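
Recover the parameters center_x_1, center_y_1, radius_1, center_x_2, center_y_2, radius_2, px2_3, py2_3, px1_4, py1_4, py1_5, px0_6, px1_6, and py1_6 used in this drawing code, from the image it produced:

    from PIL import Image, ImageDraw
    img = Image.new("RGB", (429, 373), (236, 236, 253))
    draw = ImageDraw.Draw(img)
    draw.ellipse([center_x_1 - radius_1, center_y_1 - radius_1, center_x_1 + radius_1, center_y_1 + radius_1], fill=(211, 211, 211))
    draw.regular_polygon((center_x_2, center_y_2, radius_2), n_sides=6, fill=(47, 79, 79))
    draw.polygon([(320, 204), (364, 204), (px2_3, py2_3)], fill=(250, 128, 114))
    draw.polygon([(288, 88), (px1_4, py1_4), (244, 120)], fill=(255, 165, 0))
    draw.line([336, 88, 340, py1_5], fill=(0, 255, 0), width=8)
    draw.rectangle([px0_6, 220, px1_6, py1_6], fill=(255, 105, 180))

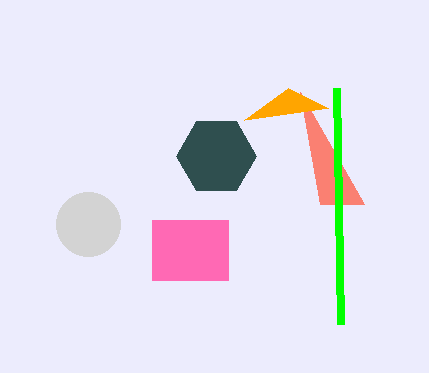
center_x_1 = 88, center_y_1 = 224, radius_1 = 32, center_x_2 = 216, center_y_2 = 156, radius_2 = 40, px2_3 = 300, py2_3 = 92, px1_4 = 328, py1_4 = 108, py1_5 = 324, px0_6 = 152, px1_6 = 228, py1_6 = 280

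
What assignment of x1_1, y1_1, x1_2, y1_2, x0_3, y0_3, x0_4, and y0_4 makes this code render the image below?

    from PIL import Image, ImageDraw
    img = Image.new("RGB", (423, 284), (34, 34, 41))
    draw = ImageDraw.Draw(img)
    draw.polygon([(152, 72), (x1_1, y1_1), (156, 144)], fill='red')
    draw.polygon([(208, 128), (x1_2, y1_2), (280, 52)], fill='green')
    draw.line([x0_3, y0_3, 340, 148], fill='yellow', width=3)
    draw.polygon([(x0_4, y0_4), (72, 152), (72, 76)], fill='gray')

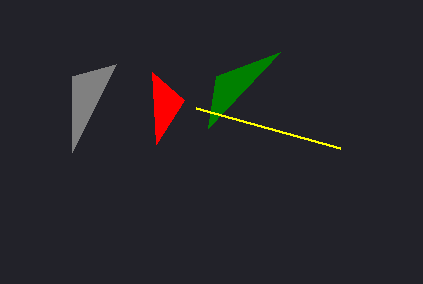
x1_1 = 184; y1_1 = 100; x1_2 = 216; y1_2 = 76; x0_3 = 196; y0_3 = 108; x0_4 = 116; y0_4 = 64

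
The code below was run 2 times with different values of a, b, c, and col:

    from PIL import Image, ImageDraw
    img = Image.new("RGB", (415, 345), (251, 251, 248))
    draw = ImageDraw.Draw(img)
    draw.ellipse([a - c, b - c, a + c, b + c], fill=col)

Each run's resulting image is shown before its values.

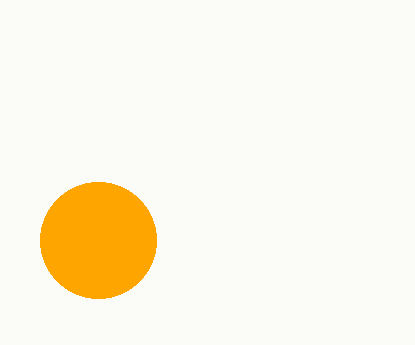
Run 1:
a = 98
b = 240
c = 58
col = 'orange'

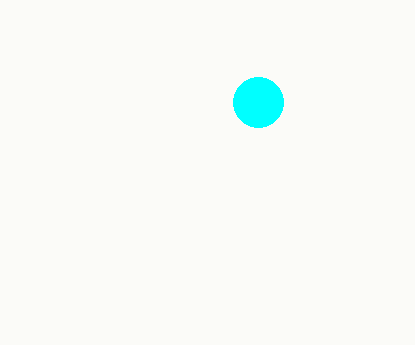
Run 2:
a = 258; b = 102; c = 25; col = 'cyan'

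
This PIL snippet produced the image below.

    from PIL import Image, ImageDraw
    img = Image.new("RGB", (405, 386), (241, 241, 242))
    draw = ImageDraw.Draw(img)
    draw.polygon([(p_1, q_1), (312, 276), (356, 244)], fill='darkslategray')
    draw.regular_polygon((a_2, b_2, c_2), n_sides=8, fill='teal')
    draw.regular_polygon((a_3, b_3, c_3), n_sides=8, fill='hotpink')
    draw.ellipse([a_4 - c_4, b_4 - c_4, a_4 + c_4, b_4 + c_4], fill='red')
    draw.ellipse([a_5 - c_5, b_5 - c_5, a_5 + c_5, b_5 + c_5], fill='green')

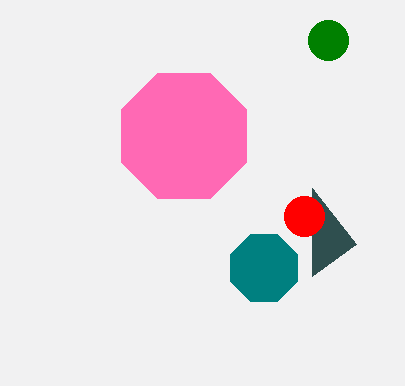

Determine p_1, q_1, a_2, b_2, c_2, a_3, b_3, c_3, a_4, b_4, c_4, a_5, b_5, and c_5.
p_1 = 312
q_1 = 188
a_2 = 264
b_2 = 268
c_2 = 36
a_3 = 184
b_3 = 136
c_3 = 68
a_4 = 304
b_4 = 216
c_4 = 20
a_5 = 328
b_5 = 40
c_5 = 20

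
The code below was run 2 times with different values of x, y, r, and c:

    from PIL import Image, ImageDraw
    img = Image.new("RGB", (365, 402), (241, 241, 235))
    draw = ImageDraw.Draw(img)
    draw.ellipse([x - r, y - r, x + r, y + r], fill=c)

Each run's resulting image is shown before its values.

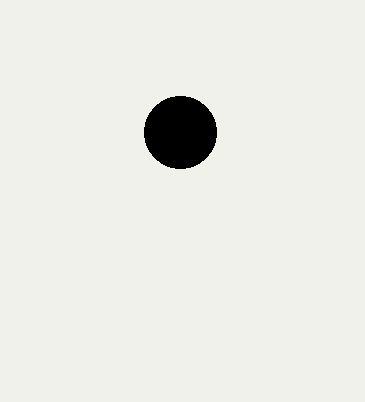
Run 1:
x = 180
y = 132
r = 36
c = 'black'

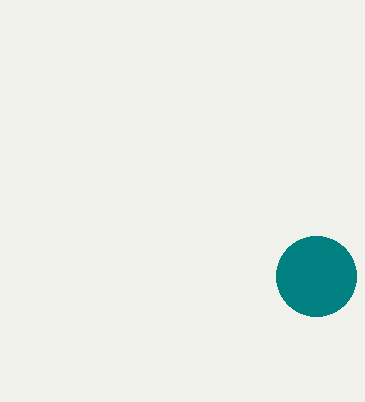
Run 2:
x = 316, y = 276, r = 40, c = 'teal'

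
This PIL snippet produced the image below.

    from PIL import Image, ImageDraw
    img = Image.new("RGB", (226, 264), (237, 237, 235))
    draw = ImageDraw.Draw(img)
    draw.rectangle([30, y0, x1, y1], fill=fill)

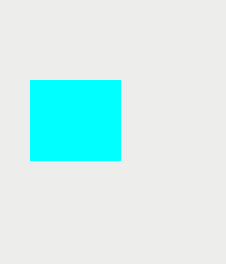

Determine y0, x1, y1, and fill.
y0 = 80; x1 = 120; y1 = 160; fill = 'cyan'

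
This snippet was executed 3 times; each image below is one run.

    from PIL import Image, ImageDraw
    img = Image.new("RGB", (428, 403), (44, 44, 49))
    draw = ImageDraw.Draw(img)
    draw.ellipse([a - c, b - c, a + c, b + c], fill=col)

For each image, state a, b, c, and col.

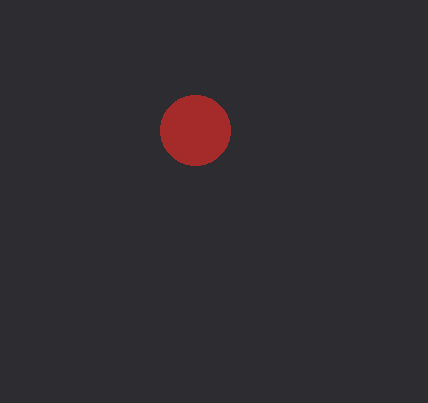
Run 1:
a = 195, b = 130, c = 35, col = 'brown'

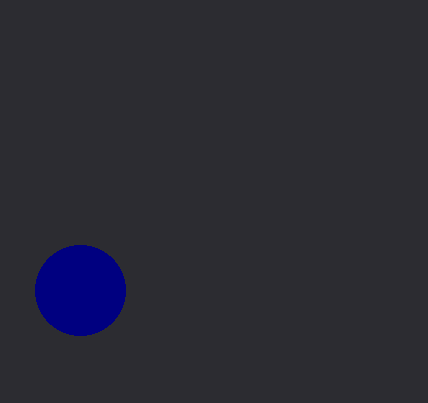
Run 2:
a = 80
b = 290
c = 45
col = 'navy'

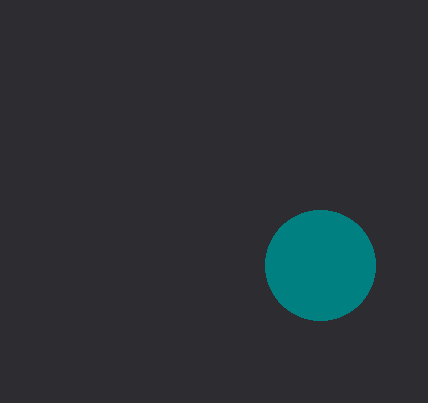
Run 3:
a = 320, b = 265, c = 55, col = 'teal'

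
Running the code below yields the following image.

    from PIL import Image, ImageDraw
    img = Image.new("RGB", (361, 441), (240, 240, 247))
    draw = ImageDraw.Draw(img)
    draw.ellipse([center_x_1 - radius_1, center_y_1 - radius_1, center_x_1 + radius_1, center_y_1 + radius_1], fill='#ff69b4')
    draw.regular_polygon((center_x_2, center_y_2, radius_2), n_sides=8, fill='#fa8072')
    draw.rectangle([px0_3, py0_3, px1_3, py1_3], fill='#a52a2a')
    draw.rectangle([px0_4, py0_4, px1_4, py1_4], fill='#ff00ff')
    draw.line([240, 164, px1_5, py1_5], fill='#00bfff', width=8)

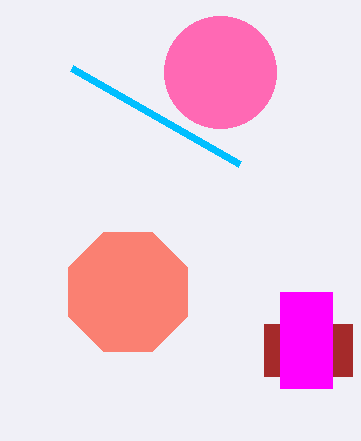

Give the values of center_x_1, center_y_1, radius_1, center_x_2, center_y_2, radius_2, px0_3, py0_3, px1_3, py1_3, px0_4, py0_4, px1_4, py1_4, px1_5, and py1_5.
center_x_1 = 220, center_y_1 = 72, radius_1 = 56, center_x_2 = 128, center_y_2 = 292, radius_2 = 64, px0_3 = 264, py0_3 = 324, px1_3 = 352, py1_3 = 376, px0_4 = 280, py0_4 = 292, px1_4 = 332, py1_4 = 388, px1_5 = 72, py1_5 = 68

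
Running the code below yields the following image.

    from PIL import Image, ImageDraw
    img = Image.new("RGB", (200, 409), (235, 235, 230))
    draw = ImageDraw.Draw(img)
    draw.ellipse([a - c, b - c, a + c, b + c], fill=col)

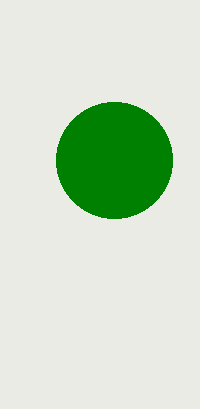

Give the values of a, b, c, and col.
a = 114
b = 160
c = 58
col = 'green'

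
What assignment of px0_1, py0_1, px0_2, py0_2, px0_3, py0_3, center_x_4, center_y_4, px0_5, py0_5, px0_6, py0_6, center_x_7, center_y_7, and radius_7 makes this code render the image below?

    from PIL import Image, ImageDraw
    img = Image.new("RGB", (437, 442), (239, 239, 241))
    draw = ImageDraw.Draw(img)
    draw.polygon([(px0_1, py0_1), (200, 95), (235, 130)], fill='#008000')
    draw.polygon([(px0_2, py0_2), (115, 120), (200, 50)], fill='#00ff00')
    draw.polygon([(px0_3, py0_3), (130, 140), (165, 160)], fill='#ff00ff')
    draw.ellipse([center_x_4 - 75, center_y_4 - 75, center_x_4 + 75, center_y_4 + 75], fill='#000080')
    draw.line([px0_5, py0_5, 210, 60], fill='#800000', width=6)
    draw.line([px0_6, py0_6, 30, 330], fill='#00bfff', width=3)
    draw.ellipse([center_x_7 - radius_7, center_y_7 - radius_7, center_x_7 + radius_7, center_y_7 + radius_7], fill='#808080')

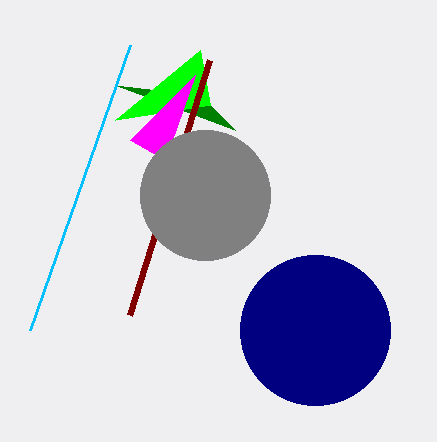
px0_1 = 115; py0_1 = 85; px0_2 = 210; py0_2 = 105; px0_3 = 195; py0_3 = 75; center_x_4 = 315; center_y_4 = 330; px0_5 = 130; py0_5 = 315; px0_6 = 130; py0_6 = 45; center_x_7 = 205; center_y_7 = 195; radius_7 = 65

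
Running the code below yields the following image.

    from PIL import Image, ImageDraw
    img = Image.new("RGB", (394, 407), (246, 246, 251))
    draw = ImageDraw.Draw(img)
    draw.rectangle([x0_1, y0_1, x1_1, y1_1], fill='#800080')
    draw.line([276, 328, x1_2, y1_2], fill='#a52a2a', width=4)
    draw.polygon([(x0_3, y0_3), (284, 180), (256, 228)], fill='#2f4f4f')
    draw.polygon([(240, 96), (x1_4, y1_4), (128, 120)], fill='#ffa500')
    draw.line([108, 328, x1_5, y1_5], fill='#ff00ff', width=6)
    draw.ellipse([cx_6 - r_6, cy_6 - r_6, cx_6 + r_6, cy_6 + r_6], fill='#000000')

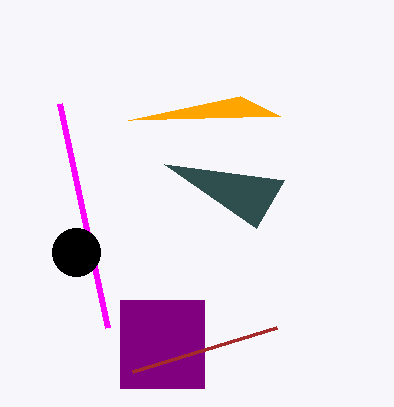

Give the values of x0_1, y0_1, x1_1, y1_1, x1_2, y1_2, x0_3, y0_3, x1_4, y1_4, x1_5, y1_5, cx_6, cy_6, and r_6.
x0_1 = 120, y0_1 = 300, x1_1 = 204, y1_1 = 388, x1_2 = 132, y1_2 = 372, x0_3 = 164, y0_3 = 164, x1_4 = 280, y1_4 = 116, x1_5 = 60, y1_5 = 104, cx_6 = 76, cy_6 = 252, r_6 = 24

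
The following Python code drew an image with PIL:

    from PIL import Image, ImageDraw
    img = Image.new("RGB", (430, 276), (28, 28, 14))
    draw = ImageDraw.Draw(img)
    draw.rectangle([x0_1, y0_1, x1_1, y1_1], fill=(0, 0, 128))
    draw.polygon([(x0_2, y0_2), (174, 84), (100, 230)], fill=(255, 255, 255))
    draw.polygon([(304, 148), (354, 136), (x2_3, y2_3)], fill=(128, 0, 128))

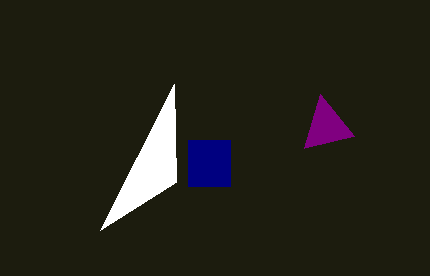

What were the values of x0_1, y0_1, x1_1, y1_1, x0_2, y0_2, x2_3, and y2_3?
x0_1 = 188
y0_1 = 140
x1_1 = 230
y1_1 = 186
x0_2 = 176
y0_2 = 182
x2_3 = 320
y2_3 = 94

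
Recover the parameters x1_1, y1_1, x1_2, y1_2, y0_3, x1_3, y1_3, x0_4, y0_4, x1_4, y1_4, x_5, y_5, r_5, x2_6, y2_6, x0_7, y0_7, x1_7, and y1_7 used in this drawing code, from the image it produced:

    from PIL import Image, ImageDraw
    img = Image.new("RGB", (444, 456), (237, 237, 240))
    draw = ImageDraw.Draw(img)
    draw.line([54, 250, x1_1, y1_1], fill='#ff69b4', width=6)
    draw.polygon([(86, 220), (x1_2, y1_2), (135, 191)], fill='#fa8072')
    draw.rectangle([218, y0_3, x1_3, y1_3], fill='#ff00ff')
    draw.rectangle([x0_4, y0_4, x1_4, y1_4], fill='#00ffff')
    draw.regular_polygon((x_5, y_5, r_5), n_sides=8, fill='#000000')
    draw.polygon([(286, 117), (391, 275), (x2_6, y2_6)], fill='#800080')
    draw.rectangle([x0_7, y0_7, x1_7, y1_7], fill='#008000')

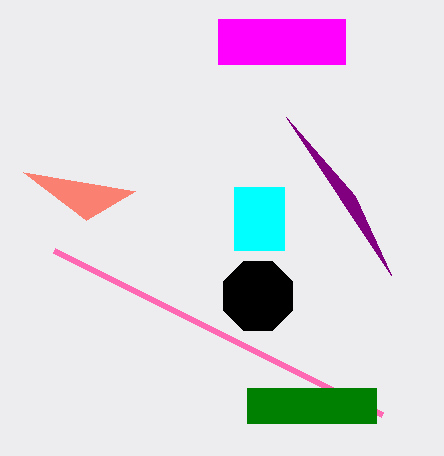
x1_1 = 382; y1_1 = 414; x1_2 = 23; y1_2 = 172; y0_3 = 19; x1_3 = 345; y1_3 = 64; x0_4 = 234; y0_4 = 187; x1_4 = 284; y1_4 = 250; x_5 = 258; y_5 = 296; r_5 = 37; x2_6 = 355; y2_6 = 196; x0_7 = 247; y0_7 = 388; x1_7 = 376; y1_7 = 423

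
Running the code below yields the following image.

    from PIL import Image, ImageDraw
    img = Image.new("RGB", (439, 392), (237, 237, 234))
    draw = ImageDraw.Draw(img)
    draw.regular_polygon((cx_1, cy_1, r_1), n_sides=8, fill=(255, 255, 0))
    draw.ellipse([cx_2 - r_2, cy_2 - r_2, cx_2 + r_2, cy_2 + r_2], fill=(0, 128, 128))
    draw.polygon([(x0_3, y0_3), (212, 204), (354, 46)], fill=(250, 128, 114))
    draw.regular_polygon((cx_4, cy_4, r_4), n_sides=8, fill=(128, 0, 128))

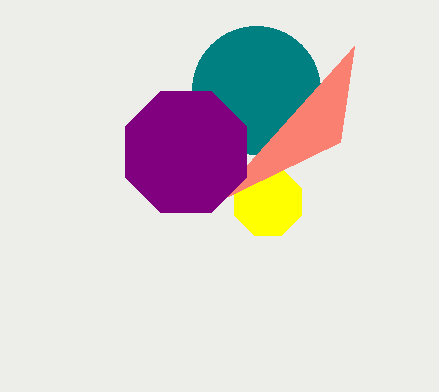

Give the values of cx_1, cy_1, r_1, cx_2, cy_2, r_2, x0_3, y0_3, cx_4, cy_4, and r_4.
cx_1 = 268, cy_1 = 202, r_1 = 36, cx_2 = 256, cy_2 = 90, r_2 = 64, x0_3 = 340, y0_3 = 142, cx_4 = 186, cy_4 = 152, r_4 = 66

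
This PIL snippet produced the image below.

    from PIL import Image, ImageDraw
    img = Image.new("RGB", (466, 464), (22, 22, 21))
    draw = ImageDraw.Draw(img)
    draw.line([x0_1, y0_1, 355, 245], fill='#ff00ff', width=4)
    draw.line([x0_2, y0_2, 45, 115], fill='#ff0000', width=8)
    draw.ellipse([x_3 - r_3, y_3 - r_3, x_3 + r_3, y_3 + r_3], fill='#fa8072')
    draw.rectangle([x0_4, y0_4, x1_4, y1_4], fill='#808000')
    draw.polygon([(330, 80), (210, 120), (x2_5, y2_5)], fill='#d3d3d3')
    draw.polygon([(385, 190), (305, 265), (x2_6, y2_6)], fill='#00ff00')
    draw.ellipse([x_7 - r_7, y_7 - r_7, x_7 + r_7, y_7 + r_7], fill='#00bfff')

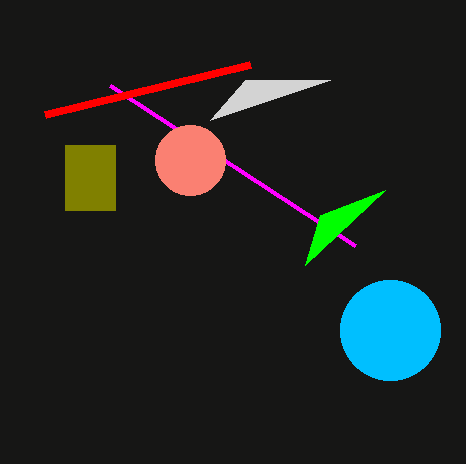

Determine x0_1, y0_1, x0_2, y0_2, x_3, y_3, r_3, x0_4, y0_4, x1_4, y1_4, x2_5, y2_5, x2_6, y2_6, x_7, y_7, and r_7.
x0_1 = 110
y0_1 = 85
x0_2 = 250
y0_2 = 65
x_3 = 190
y_3 = 160
r_3 = 35
x0_4 = 65
y0_4 = 145
x1_4 = 115
y1_4 = 210
x2_5 = 245
y2_5 = 80
x2_6 = 320
y2_6 = 215
x_7 = 390
y_7 = 330
r_7 = 50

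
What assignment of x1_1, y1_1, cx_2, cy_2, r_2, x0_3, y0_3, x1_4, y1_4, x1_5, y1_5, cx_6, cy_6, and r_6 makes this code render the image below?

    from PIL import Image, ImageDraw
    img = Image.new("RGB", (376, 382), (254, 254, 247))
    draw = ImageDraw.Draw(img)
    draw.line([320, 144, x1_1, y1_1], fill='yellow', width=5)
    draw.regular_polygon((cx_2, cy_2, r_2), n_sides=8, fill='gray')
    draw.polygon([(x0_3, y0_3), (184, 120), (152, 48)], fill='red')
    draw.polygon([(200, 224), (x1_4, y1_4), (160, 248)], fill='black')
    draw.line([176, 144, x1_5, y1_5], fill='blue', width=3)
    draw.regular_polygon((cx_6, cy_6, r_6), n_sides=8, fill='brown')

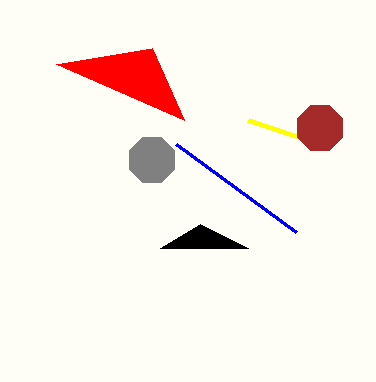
x1_1 = 248, y1_1 = 120, cx_2 = 152, cy_2 = 160, r_2 = 24, x0_3 = 56, y0_3 = 64, x1_4 = 248, y1_4 = 248, x1_5 = 296, y1_5 = 232, cx_6 = 320, cy_6 = 128, r_6 = 24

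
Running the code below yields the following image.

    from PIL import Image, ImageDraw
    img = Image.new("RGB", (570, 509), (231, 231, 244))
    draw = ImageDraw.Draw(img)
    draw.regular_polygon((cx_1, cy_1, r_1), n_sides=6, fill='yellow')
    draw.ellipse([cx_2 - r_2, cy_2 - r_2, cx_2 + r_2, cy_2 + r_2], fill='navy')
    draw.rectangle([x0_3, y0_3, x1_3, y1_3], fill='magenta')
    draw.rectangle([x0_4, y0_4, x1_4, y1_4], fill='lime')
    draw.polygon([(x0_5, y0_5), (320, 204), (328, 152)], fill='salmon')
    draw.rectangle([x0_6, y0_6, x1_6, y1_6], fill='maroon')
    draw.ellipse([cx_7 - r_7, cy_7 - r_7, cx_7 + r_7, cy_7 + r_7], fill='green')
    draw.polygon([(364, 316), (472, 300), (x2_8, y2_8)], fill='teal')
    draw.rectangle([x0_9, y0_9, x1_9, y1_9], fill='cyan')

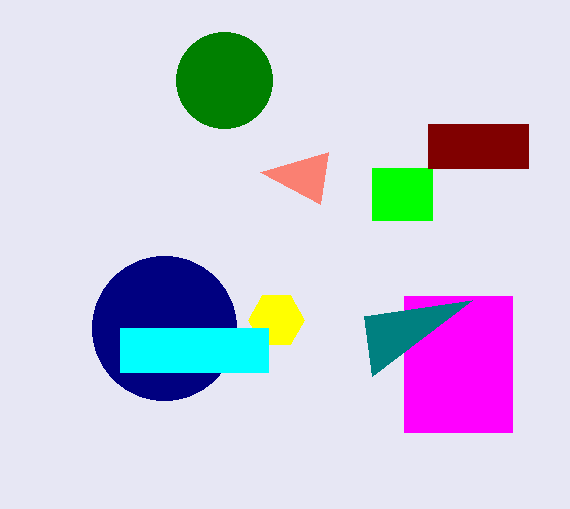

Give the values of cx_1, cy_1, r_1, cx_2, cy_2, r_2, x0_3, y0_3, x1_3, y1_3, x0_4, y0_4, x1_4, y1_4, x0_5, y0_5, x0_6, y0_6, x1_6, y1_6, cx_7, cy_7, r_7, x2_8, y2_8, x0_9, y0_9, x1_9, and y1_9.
cx_1 = 276, cy_1 = 320, r_1 = 28, cx_2 = 164, cy_2 = 328, r_2 = 72, x0_3 = 404, y0_3 = 296, x1_3 = 512, y1_3 = 432, x0_4 = 372, y0_4 = 168, x1_4 = 432, y1_4 = 220, x0_5 = 260, y0_5 = 172, x0_6 = 428, y0_6 = 124, x1_6 = 528, y1_6 = 168, cx_7 = 224, cy_7 = 80, r_7 = 48, x2_8 = 372, y2_8 = 376, x0_9 = 120, y0_9 = 328, x1_9 = 268, y1_9 = 372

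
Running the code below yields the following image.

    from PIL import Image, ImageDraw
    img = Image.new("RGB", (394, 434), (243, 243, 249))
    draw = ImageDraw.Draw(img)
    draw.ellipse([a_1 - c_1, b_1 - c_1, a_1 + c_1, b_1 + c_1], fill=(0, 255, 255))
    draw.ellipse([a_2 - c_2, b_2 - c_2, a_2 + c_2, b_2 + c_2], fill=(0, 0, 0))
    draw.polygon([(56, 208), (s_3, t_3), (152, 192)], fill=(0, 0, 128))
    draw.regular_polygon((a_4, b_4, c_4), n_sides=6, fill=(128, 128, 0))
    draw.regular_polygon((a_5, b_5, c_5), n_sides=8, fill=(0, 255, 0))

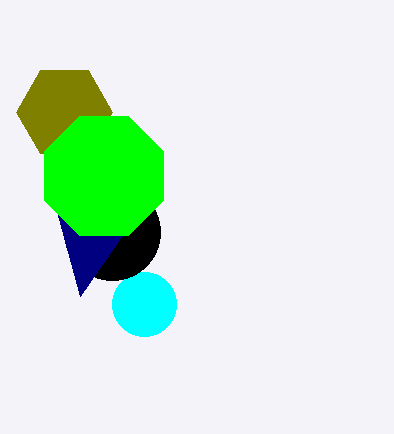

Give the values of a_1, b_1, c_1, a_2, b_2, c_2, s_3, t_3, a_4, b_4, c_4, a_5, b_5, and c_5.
a_1 = 144; b_1 = 304; c_1 = 32; a_2 = 112; b_2 = 232; c_2 = 48; s_3 = 80; t_3 = 296; a_4 = 64; b_4 = 112; c_4 = 48; a_5 = 104; b_5 = 176; c_5 = 64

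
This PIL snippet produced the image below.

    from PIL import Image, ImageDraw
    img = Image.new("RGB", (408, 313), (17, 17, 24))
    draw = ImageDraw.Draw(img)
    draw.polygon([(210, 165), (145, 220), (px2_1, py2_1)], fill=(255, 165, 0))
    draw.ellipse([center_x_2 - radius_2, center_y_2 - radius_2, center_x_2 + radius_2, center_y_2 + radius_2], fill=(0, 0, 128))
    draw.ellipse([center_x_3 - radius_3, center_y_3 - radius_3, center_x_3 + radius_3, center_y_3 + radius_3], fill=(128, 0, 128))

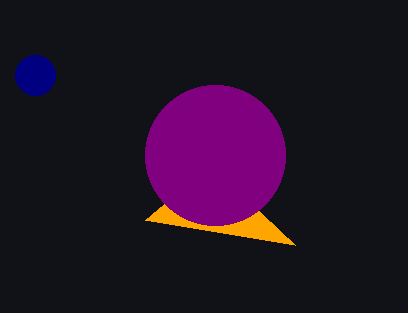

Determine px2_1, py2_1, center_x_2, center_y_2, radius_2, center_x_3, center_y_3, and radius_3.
px2_1 = 295; py2_1 = 245; center_x_2 = 35; center_y_2 = 75; radius_2 = 20; center_x_3 = 215; center_y_3 = 155; radius_3 = 70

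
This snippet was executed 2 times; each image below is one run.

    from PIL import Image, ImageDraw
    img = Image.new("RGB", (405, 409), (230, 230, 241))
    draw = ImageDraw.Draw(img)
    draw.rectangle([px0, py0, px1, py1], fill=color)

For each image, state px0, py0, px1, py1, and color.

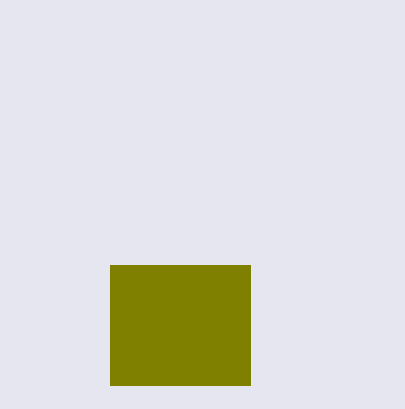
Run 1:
px0 = 110, py0 = 265, px1 = 250, py1 = 385, color = 'olive'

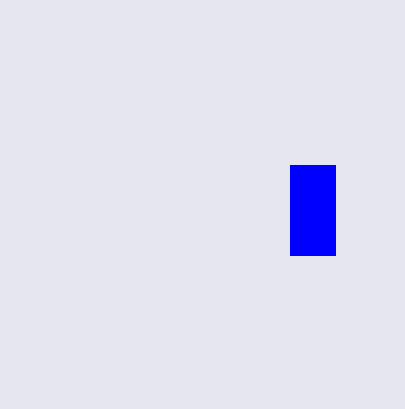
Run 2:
px0 = 290, py0 = 165, px1 = 335, py1 = 255, color = 'blue'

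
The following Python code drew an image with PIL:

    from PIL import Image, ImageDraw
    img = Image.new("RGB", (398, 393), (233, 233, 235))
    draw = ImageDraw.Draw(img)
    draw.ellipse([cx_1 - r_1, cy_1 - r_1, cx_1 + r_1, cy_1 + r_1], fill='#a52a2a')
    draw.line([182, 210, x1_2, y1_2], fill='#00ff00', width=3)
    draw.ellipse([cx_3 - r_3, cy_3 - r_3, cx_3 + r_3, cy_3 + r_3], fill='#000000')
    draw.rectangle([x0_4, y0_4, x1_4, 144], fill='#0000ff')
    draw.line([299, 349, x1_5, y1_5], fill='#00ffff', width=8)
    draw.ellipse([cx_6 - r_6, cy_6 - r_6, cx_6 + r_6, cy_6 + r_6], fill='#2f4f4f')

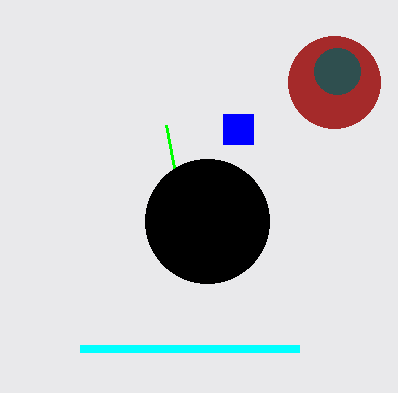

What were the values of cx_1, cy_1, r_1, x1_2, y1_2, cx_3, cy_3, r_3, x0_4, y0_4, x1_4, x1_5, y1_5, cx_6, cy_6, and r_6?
cx_1 = 334
cy_1 = 82
r_1 = 46
x1_2 = 166
y1_2 = 125
cx_3 = 207
cy_3 = 221
r_3 = 62
x0_4 = 223
y0_4 = 114
x1_4 = 253
x1_5 = 80
y1_5 = 349
cx_6 = 337
cy_6 = 71
r_6 = 23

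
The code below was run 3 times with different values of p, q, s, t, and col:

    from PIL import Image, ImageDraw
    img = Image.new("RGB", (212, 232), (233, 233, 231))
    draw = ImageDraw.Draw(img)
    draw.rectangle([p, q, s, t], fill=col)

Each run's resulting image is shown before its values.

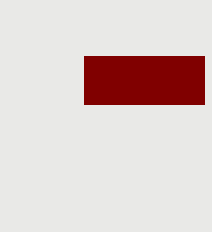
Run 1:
p = 84; q = 56; s = 204; t = 104; col = 'maroon'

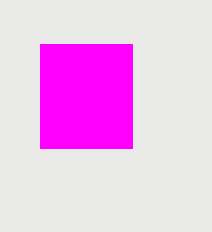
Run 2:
p = 40, q = 44, s = 132, t = 148, col = 'magenta'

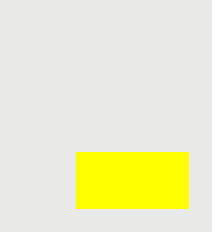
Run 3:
p = 76
q = 152
s = 188
t = 208
col = 'yellow'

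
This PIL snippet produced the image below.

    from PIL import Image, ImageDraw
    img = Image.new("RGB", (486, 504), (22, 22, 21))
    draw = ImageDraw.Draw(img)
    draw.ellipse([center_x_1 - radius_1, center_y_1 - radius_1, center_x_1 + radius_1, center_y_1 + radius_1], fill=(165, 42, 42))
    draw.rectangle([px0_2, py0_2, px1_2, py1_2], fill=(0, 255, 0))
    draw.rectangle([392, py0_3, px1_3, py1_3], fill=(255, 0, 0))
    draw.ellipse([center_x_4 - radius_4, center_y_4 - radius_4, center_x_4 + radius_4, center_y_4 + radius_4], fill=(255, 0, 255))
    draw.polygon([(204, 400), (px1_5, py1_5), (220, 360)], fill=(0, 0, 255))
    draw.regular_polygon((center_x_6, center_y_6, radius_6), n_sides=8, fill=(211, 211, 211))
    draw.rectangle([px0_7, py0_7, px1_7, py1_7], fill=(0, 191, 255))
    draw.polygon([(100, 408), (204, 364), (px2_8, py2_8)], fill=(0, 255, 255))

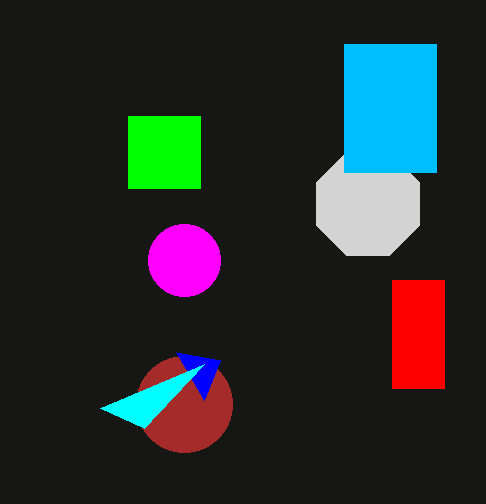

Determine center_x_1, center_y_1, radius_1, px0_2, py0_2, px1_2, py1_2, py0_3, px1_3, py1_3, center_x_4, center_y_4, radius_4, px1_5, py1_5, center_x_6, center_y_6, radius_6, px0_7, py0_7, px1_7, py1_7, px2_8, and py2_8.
center_x_1 = 184, center_y_1 = 404, radius_1 = 48, px0_2 = 128, py0_2 = 116, px1_2 = 200, py1_2 = 188, py0_3 = 280, px1_3 = 444, py1_3 = 388, center_x_4 = 184, center_y_4 = 260, radius_4 = 36, px1_5 = 176, py1_5 = 352, center_x_6 = 368, center_y_6 = 204, radius_6 = 56, px0_7 = 344, py0_7 = 44, px1_7 = 436, py1_7 = 172, px2_8 = 144, py2_8 = 428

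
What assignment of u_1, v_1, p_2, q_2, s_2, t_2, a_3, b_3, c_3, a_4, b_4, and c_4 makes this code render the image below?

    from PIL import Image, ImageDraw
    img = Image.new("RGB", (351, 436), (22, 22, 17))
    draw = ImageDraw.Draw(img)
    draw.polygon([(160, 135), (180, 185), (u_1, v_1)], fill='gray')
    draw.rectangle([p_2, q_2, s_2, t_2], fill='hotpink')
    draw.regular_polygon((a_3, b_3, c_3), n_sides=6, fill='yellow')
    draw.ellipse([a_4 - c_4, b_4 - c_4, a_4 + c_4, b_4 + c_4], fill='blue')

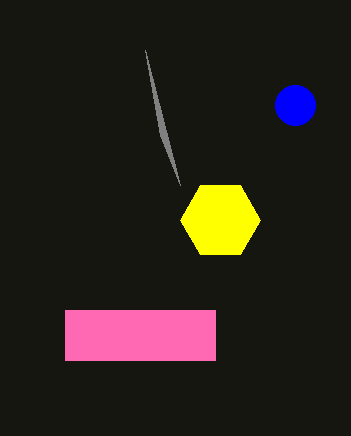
u_1 = 145, v_1 = 50, p_2 = 65, q_2 = 310, s_2 = 215, t_2 = 360, a_3 = 220, b_3 = 220, c_3 = 40, a_4 = 295, b_4 = 105, c_4 = 20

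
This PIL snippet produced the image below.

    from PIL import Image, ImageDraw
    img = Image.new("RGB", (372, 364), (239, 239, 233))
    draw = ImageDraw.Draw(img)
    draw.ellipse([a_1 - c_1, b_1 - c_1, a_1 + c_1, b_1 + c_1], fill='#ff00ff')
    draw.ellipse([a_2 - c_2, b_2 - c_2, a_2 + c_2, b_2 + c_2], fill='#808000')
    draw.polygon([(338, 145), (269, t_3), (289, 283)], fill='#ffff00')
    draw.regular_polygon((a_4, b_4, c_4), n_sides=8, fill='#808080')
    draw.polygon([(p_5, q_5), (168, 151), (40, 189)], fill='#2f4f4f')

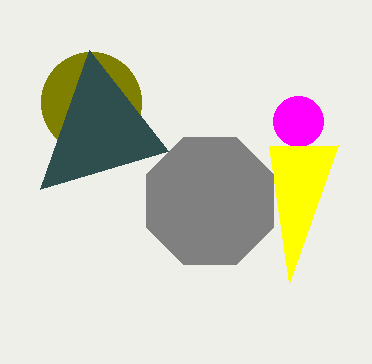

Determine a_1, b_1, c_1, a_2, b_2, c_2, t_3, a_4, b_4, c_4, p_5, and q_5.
a_1 = 298, b_1 = 121, c_1 = 25, a_2 = 91, b_2 = 102, c_2 = 50, t_3 = 146, a_4 = 210, b_4 = 201, c_4 = 69, p_5 = 89, q_5 = 50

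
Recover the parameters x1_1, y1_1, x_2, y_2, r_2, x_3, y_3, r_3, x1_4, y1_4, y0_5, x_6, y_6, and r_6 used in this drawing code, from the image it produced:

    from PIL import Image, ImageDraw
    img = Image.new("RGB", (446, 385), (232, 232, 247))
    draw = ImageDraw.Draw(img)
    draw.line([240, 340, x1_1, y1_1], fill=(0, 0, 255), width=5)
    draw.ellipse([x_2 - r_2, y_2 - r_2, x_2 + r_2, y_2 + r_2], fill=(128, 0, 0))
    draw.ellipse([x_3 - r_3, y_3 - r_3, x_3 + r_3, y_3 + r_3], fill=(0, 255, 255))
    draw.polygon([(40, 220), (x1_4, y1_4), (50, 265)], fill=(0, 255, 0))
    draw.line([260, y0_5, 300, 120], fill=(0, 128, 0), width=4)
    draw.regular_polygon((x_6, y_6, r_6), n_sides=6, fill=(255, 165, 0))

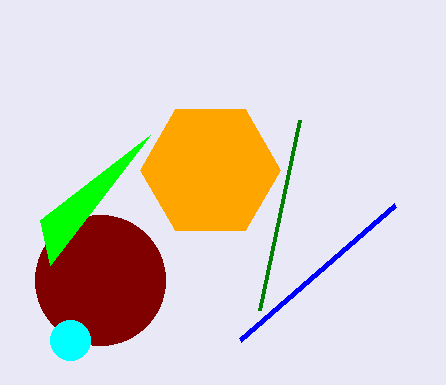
x1_1 = 395
y1_1 = 205
x_2 = 100
y_2 = 280
r_2 = 65
x_3 = 70
y_3 = 340
r_3 = 20
x1_4 = 150
y1_4 = 135
y0_5 = 310
x_6 = 210
y_6 = 170
r_6 = 70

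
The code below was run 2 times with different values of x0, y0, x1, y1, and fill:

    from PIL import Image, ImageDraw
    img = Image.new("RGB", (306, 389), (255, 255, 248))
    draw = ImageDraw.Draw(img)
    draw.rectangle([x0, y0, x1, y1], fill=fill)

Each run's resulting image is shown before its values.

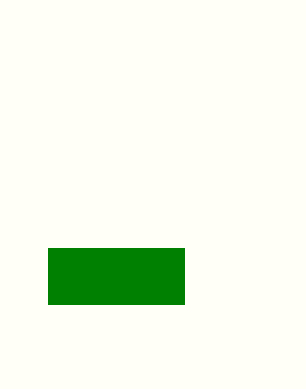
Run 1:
x0 = 48
y0 = 248
x1 = 184
y1 = 304
fill = 'green'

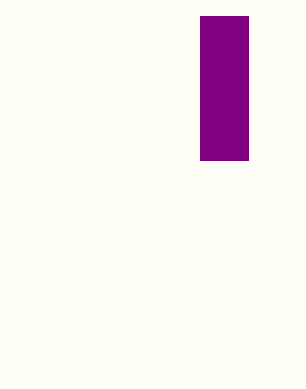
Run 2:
x0 = 200; y0 = 16; x1 = 248; y1 = 160; fill = 'purple'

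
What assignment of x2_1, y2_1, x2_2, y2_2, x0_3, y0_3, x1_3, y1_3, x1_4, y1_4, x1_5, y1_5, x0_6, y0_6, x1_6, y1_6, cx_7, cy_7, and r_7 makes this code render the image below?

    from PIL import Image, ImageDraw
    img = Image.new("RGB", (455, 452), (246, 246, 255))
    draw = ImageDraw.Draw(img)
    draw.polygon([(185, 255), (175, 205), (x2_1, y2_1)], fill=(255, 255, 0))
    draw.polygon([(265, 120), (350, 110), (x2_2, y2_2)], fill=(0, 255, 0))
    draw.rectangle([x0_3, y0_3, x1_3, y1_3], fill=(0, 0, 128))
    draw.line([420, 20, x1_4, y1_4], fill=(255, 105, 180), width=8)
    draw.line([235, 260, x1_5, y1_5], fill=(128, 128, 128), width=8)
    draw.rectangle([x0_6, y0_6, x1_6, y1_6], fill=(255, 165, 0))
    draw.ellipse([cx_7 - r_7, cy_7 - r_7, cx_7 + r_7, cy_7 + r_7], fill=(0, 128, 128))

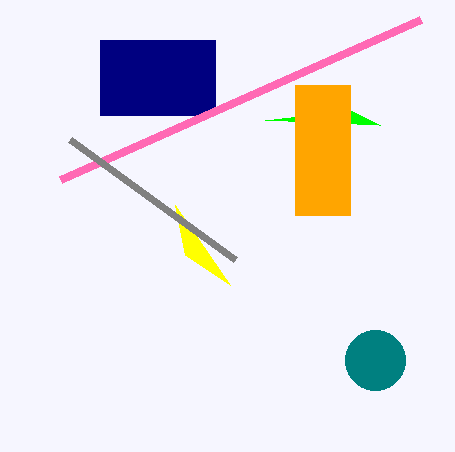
x2_1 = 230, y2_1 = 285, x2_2 = 380, y2_2 = 125, x0_3 = 100, y0_3 = 40, x1_3 = 215, y1_3 = 115, x1_4 = 60, y1_4 = 180, x1_5 = 70, y1_5 = 140, x0_6 = 295, y0_6 = 85, x1_6 = 350, y1_6 = 215, cx_7 = 375, cy_7 = 360, r_7 = 30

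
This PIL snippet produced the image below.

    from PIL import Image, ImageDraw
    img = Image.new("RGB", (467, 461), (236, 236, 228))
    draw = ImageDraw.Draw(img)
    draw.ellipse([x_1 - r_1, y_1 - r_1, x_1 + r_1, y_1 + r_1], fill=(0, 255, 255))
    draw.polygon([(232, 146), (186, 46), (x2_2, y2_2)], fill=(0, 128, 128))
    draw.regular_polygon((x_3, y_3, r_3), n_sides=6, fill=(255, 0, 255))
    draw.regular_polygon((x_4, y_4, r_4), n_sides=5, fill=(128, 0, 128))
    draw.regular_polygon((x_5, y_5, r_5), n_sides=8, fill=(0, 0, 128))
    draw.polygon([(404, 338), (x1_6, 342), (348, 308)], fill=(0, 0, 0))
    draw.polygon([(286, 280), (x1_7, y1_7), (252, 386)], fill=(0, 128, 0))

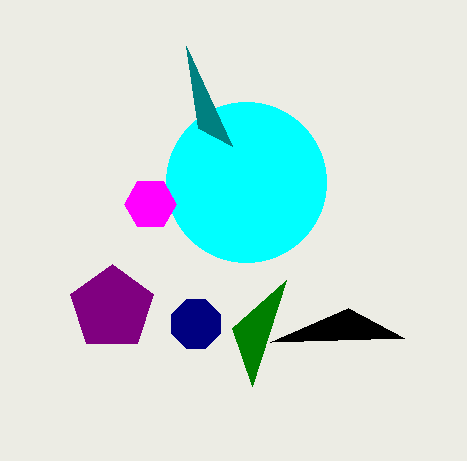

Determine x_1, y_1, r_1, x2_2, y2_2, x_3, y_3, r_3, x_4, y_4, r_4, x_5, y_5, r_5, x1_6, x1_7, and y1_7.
x_1 = 246; y_1 = 182; r_1 = 80; x2_2 = 198; y2_2 = 128; x_3 = 150; y_3 = 204; r_3 = 26; x_4 = 112; y_4 = 308; r_4 = 44; x_5 = 196; y_5 = 324; r_5 = 26; x1_6 = 270; x1_7 = 232; y1_7 = 328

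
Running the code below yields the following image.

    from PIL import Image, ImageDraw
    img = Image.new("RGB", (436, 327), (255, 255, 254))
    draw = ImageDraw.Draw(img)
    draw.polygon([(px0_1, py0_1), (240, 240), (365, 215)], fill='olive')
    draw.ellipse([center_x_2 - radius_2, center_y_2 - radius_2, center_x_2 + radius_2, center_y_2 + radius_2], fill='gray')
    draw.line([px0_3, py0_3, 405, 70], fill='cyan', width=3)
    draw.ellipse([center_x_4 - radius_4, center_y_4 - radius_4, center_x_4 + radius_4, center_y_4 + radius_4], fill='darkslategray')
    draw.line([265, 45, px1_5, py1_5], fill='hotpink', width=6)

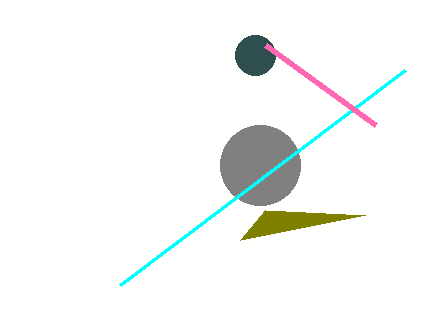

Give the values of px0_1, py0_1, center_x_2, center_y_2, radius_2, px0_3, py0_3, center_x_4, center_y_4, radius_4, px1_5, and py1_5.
px0_1 = 265; py0_1 = 210; center_x_2 = 260; center_y_2 = 165; radius_2 = 40; px0_3 = 120; py0_3 = 285; center_x_4 = 255; center_y_4 = 55; radius_4 = 20; px1_5 = 375; py1_5 = 125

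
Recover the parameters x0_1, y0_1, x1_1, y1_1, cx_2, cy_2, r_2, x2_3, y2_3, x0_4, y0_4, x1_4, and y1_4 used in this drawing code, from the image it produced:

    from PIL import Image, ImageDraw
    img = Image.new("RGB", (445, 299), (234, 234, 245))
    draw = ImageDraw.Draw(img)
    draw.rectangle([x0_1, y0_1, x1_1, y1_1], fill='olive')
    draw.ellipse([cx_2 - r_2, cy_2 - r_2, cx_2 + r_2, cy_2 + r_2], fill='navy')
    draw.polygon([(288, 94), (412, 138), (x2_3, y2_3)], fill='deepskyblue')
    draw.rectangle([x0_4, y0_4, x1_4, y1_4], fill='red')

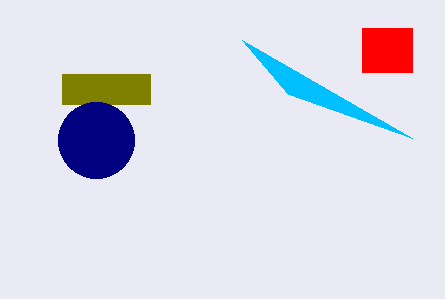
x0_1 = 62
y0_1 = 74
x1_1 = 150
y1_1 = 104
cx_2 = 96
cy_2 = 140
r_2 = 38
x2_3 = 242
y2_3 = 40
x0_4 = 362
y0_4 = 28
x1_4 = 412
y1_4 = 72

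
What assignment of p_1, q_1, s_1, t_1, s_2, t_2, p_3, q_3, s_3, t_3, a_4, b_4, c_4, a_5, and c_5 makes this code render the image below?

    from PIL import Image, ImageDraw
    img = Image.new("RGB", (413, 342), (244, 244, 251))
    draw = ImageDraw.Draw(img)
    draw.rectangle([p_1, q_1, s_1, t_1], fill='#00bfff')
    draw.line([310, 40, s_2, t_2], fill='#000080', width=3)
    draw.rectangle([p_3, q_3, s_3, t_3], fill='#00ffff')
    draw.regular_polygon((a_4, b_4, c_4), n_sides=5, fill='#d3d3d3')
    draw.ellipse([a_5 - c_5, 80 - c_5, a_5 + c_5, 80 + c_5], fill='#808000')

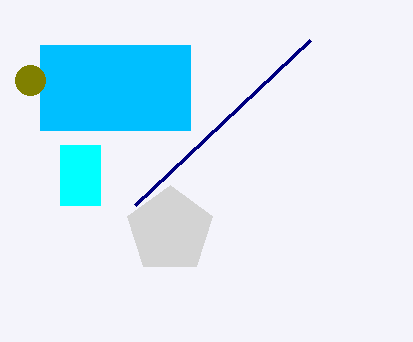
p_1 = 40; q_1 = 45; s_1 = 190; t_1 = 130; s_2 = 135; t_2 = 205; p_3 = 60; q_3 = 145; s_3 = 100; t_3 = 205; a_4 = 170; b_4 = 230; c_4 = 45; a_5 = 30; c_5 = 15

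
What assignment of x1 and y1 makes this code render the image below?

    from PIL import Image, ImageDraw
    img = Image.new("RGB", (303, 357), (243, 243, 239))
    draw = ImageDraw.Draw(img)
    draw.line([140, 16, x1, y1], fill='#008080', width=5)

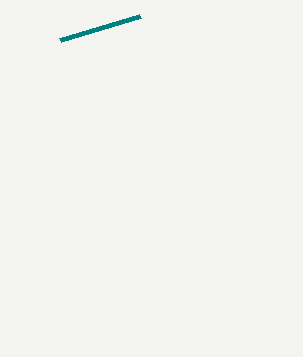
x1 = 60; y1 = 40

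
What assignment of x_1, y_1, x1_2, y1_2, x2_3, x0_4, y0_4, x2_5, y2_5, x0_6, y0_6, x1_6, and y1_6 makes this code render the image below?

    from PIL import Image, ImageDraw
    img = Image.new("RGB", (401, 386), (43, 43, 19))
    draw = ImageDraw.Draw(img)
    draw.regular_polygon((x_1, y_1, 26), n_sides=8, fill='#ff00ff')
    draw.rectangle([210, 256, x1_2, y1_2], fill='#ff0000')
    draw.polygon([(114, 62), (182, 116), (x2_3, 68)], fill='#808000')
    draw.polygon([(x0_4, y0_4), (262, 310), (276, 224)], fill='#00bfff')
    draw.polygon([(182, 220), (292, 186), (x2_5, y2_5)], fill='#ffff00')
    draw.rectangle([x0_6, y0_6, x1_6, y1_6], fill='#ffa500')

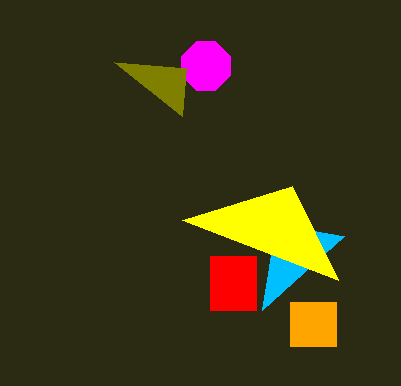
x_1 = 206, y_1 = 66, x1_2 = 256, y1_2 = 310, x2_3 = 186, x0_4 = 344, y0_4 = 236, x2_5 = 338, y2_5 = 280, x0_6 = 290, y0_6 = 302, x1_6 = 336, y1_6 = 346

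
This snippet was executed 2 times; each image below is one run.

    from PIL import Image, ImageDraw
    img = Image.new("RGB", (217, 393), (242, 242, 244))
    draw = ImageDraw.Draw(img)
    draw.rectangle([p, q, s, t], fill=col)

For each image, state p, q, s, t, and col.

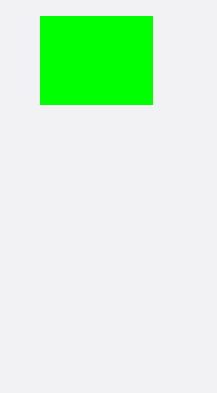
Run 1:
p = 40
q = 16
s = 152
t = 104
col = 'lime'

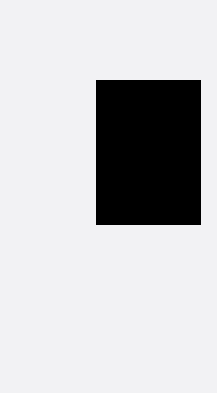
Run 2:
p = 96; q = 80; s = 200; t = 224; col = 'black'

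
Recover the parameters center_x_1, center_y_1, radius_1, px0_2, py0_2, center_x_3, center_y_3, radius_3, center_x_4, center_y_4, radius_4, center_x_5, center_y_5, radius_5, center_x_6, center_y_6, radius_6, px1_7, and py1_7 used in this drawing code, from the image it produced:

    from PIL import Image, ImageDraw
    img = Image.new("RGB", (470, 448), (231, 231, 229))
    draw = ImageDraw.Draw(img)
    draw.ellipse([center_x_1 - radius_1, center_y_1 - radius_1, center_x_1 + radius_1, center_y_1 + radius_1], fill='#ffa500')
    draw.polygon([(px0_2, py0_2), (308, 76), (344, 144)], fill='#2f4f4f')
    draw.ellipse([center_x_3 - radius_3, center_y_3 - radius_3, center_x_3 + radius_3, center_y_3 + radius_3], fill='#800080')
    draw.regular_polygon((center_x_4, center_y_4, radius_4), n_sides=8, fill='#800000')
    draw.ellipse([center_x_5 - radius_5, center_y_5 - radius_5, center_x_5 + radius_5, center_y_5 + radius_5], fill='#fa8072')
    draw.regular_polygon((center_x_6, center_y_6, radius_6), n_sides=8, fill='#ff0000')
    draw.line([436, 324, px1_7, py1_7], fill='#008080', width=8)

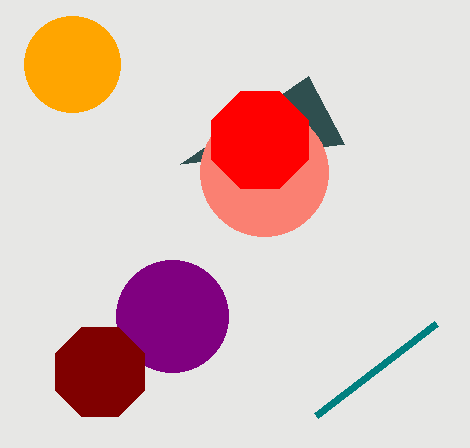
center_x_1 = 72; center_y_1 = 64; radius_1 = 48; px0_2 = 180; py0_2 = 164; center_x_3 = 172; center_y_3 = 316; radius_3 = 56; center_x_4 = 100; center_y_4 = 372; radius_4 = 48; center_x_5 = 264; center_y_5 = 172; radius_5 = 64; center_x_6 = 260; center_y_6 = 140; radius_6 = 52; px1_7 = 316; py1_7 = 416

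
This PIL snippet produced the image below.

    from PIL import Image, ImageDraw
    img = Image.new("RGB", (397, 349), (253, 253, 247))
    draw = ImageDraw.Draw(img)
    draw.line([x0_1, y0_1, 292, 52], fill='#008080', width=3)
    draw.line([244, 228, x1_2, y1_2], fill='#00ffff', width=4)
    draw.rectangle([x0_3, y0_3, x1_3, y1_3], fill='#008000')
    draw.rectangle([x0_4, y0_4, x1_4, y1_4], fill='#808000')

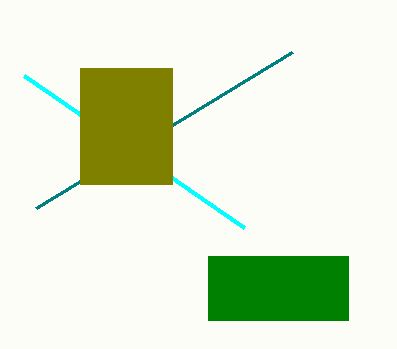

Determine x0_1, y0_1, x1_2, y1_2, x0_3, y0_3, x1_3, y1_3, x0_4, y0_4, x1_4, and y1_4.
x0_1 = 36; y0_1 = 208; x1_2 = 24; y1_2 = 76; x0_3 = 208; y0_3 = 256; x1_3 = 348; y1_3 = 320; x0_4 = 80; y0_4 = 68; x1_4 = 172; y1_4 = 184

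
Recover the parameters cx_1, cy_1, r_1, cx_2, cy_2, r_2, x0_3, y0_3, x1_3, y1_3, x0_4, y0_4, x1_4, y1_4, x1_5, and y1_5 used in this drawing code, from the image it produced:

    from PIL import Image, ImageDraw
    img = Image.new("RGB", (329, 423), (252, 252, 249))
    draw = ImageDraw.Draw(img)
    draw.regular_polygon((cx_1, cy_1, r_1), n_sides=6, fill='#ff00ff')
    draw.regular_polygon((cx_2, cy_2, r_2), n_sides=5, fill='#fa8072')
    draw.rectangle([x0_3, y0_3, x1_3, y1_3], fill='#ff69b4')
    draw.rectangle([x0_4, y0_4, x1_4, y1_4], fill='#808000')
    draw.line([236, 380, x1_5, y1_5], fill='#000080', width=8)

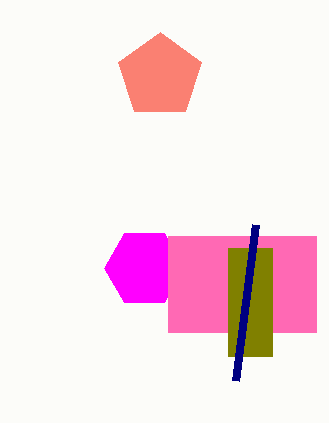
cx_1 = 144, cy_1 = 268, r_1 = 40, cx_2 = 160, cy_2 = 76, r_2 = 44, x0_3 = 168, y0_3 = 236, x1_3 = 316, y1_3 = 332, x0_4 = 228, y0_4 = 248, x1_4 = 272, y1_4 = 356, x1_5 = 256, y1_5 = 224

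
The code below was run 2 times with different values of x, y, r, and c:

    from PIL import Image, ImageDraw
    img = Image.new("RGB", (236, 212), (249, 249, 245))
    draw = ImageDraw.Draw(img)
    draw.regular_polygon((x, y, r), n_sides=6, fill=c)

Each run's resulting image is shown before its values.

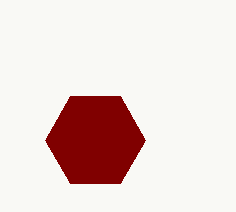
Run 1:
x = 95; y = 140; r = 50; c = 'maroon'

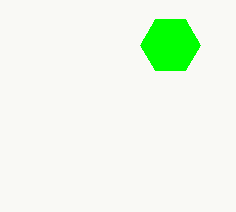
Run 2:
x = 170; y = 45; r = 30; c = 'lime'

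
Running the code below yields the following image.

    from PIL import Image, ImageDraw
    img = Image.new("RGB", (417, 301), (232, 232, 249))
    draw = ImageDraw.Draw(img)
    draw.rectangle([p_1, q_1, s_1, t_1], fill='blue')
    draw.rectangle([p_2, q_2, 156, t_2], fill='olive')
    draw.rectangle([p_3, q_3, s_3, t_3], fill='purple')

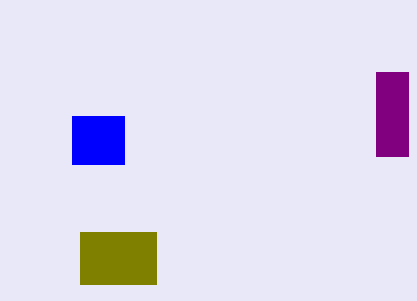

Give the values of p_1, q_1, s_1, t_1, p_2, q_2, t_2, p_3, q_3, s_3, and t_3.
p_1 = 72, q_1 = 116, s_1 = 124, t_1 = 164, p_2 = 80, q_2 = 232, t_2 = 284, p_3 = 376, q_3 = 72, s_3 = 408, t_3 = 156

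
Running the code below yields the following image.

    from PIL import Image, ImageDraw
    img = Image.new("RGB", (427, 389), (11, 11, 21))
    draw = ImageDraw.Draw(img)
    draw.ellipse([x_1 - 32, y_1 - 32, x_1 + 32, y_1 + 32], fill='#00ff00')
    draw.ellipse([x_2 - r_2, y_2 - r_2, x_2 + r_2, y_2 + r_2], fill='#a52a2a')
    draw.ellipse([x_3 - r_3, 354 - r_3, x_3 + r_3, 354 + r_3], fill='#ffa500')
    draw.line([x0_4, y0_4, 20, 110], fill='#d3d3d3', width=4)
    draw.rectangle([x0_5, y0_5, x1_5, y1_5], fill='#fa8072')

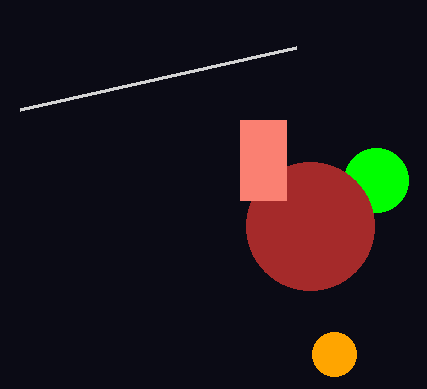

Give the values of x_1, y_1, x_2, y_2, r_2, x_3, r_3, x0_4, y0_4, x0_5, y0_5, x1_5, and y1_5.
x_1 = 376, y_1 = 180, x_2 = 310, y_2 = 226, r_2 = 64, x_3 = 334, r_3 = 22, x0_4 = 296, y0_4 = 48, x0_5 = 240, y0_5 = 120, x1_5 = 286, y1_5 = 200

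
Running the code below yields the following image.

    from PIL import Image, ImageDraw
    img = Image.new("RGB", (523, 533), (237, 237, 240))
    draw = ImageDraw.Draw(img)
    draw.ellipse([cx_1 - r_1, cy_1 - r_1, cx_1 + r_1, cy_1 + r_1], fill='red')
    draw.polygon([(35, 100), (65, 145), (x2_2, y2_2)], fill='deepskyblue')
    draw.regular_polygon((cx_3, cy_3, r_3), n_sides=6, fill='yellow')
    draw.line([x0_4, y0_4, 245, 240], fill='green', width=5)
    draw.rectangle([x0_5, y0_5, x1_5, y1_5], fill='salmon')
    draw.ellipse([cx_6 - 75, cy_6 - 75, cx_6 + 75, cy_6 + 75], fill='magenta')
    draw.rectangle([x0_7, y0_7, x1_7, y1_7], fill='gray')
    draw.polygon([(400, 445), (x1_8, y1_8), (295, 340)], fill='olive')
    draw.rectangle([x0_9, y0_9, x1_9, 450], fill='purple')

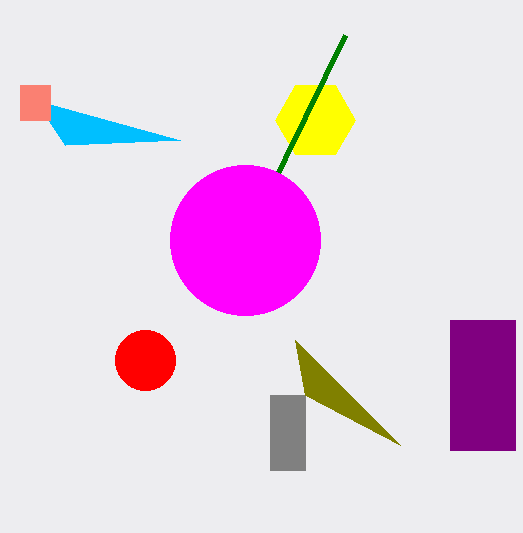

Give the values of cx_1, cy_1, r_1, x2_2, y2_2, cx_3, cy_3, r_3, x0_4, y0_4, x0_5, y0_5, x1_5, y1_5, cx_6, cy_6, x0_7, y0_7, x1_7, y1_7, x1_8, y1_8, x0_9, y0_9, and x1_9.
cx_1 = 145; cy_1 = 360; r_1 = 30; x2_2 = 180; y2_2 = 140; cx_3 = 315; cy_3 = 120; r_3 = 40; x0_4 = 345; y0_4 = 35; x0_5 = 20; y0_5 = 85; x1_5 = 50; y1_5 = 120; cx_6 = 245; cy_6 = 240; x0_7 = 270; y0_7 = 395; x1_7 = 305; y1_7 = 470; x1_8 = 305; y1_8 = 395; x0_9 = 450; y0_9 = 320; x1_9 = 515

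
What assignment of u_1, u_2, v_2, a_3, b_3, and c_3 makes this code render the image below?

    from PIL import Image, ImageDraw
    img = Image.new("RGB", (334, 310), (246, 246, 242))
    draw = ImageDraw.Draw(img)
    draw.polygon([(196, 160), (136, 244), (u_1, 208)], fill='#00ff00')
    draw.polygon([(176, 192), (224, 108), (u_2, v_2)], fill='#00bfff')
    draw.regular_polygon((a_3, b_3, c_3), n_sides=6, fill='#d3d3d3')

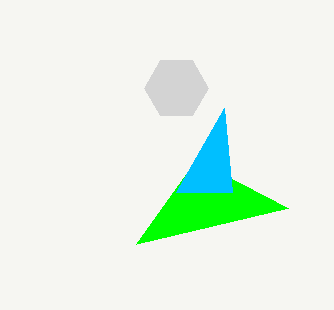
u_1 = 288; u_2 = 232; v_2 = 192; a_3 = 176; b_3 = 88; c_3 = 32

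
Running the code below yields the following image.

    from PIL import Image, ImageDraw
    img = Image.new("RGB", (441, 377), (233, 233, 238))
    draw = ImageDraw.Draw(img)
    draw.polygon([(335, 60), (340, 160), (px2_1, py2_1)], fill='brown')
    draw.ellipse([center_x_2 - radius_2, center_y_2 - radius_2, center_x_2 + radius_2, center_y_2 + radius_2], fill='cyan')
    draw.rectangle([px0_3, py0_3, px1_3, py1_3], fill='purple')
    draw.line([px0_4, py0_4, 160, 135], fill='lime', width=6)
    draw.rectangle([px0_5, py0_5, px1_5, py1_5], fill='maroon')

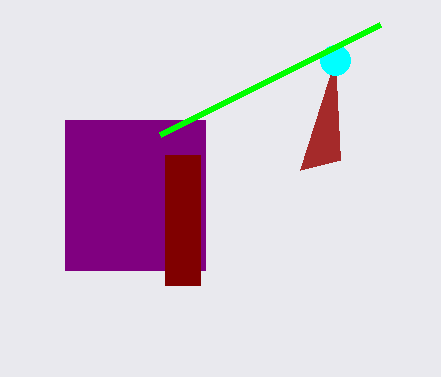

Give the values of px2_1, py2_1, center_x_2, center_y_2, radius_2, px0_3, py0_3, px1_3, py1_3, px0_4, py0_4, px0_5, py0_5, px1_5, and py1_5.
px2_1 = 300; py2_1 = 170; center_x_2 = 335; center_y_2 = 60; radius_2 = 15; px0_3 = 65; py0_3 = 120; px1_3 = 205; py1_3 = 270; px0_4 = 380; py0_4 = 25; px0_5 = 165; py0_5 = 155; px1_5 = 200; py1_5 = 285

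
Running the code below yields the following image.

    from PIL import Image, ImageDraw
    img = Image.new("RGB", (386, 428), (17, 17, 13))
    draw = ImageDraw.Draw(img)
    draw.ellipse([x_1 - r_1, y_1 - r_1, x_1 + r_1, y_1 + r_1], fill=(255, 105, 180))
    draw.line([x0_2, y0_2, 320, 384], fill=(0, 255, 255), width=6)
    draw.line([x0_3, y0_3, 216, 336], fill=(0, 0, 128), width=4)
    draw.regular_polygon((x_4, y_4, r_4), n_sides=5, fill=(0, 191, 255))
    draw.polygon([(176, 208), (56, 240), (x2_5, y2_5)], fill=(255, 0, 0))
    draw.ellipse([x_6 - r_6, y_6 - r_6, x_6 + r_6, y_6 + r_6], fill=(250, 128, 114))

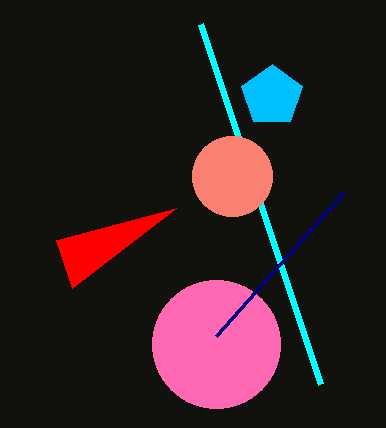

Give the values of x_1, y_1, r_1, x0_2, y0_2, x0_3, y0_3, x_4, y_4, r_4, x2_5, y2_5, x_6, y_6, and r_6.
x_1 = 216; y_1 = 344; r_1 = 64; x0_2 = 200; y0_2 = 24; x0_3 = 344; y0_3 = 192; x_4 = 272; y_4 = 96; r_4 = 32; x2_5 = 72; y2_5 = 288; x_6 = 232; y_6 = 176; r_6 = 40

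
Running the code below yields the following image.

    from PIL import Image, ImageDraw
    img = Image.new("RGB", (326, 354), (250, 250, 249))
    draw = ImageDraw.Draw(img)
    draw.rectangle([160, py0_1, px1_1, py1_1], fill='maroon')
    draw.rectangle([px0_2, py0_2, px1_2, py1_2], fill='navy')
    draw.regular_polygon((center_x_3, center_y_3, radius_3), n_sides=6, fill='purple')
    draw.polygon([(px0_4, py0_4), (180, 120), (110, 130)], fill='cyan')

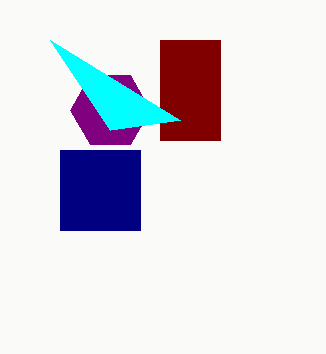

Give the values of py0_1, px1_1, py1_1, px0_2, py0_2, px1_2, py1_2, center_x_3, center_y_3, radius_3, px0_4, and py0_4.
py0_1 = 40; px1_1 = 220; py1_1 = 140; px0_2 = 60; py0_2 = 150; px1_2 = 140; py1_2 = 230; center_x_3 = 110; center_y_3 = 110; radius_3 = 40; px0_4 = 50; py0_4 = 40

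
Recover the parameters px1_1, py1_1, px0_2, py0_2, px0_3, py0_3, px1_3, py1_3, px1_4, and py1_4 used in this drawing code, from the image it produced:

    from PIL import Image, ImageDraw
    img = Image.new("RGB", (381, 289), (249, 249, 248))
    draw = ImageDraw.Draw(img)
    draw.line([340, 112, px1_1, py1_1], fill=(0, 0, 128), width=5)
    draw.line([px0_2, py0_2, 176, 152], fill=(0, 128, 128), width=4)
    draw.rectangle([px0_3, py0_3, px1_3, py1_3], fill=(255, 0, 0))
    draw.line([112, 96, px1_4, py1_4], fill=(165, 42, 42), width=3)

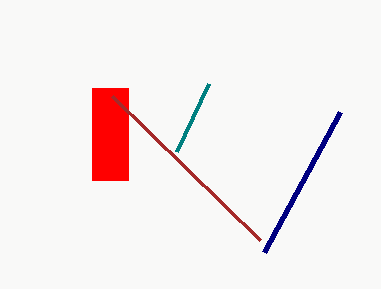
px1_1 = 264; py1_1 = 252; px0_2 = 208; py0_2 = 84; px0_3 = 92; py0_3 = 88; px1_3 = 128; py1_3 = 180; px1_4 = 260; py1_4 = 240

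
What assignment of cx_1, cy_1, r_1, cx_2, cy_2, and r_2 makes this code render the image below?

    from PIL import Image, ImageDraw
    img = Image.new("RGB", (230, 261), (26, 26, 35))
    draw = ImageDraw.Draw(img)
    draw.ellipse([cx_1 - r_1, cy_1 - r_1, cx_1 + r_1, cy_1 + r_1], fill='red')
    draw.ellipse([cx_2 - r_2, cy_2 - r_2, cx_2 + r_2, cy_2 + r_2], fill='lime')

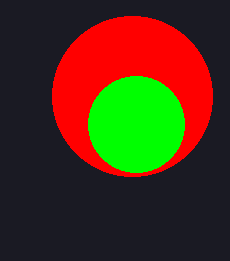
cx_1 = 132
cy_1 = 96
r_1 = 80
cx_2 = 136
cy_2 = 124
r_2 = 48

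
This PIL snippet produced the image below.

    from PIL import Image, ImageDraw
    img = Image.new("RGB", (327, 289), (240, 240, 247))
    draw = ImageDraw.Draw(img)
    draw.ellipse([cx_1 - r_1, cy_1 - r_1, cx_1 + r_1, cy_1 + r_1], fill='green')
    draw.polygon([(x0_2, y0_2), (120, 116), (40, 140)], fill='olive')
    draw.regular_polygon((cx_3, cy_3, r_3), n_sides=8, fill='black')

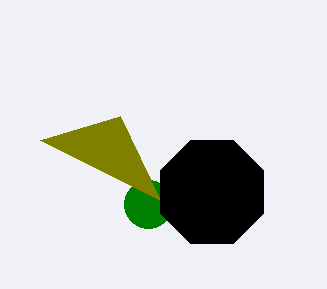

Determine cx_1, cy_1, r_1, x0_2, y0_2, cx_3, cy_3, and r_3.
cx_1 = 148; cy_1 = 204; r_1 = 24; x0_2 = 160; y0_2 = 200; cx_3 = 212; cy_3 = 192; r_3 = 56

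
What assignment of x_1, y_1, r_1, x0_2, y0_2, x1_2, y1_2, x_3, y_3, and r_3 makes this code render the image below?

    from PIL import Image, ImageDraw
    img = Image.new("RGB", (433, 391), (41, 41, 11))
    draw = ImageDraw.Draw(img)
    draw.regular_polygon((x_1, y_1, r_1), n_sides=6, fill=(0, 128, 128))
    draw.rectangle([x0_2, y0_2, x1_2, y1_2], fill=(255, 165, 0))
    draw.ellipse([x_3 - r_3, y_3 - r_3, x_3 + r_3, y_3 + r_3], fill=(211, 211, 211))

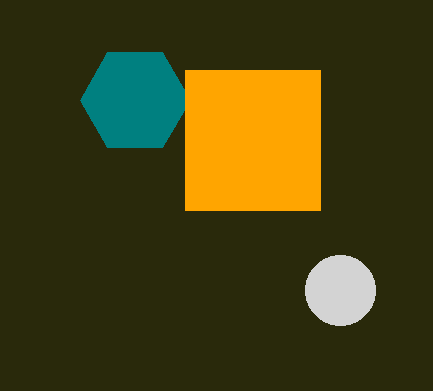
x_1 = 135
y_1 = 100
r_1 = 55
x0_2 = 185
y0_2 = 70
x1_2 = 320
y1_2 = 210
x_3 = 340
y_3 = 290
r_3 = 35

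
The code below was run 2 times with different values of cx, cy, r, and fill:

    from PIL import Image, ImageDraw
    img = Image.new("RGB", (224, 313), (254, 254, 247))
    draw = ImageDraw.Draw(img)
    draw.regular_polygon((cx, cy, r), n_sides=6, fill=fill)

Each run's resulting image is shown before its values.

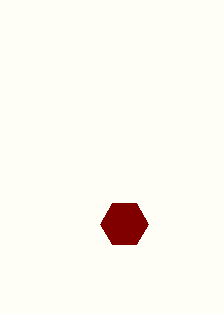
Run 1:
cx = 124; cy = 224; r = 24; fill = 'maroon'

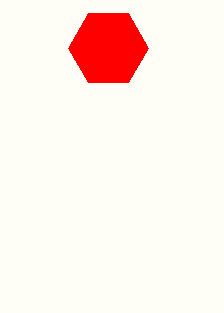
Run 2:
cx = 108, cy = 48, r = 40, fill = 'red'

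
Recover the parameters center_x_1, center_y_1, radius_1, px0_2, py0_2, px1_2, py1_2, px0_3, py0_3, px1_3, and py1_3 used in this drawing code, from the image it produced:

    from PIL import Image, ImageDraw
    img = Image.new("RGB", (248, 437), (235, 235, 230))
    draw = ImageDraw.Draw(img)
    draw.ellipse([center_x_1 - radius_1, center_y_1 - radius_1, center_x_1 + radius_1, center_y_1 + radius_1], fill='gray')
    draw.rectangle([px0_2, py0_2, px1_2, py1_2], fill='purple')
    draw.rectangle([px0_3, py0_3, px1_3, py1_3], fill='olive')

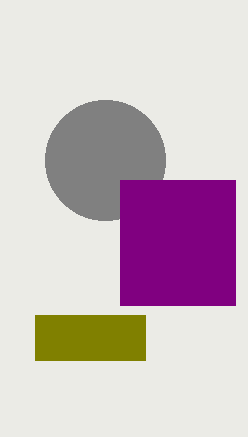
center_x_1 = 105, center_y_1 = 160, radius_1 = 60, px0_2 = 120, py0_2 = 180, px1_2 = 235, py1_2 = 305, px0_3 = 35, py0_3 = 315, px1_3 = 145, py1_3 = 360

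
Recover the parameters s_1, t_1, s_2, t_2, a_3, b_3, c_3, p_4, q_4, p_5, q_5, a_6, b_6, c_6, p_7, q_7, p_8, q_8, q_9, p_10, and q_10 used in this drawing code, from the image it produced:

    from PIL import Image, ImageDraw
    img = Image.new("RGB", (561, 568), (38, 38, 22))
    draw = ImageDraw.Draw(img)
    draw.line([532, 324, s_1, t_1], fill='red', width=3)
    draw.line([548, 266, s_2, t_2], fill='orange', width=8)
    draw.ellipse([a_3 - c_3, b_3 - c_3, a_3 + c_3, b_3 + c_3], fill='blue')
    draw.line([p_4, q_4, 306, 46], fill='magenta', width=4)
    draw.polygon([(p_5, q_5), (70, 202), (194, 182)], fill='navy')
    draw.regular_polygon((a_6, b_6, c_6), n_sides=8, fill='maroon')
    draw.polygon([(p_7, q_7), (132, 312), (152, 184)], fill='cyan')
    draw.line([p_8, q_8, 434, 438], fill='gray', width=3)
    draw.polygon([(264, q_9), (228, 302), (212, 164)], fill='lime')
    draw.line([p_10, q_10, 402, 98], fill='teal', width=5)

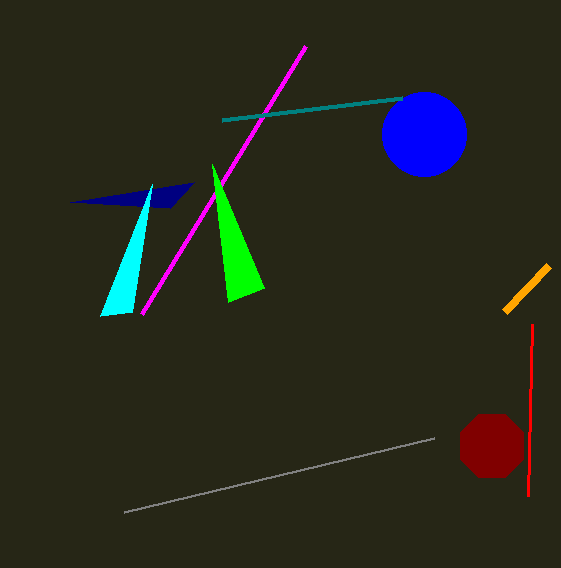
s_1 = 528; t_1 = 496; s_2 = 504; t_2 = 312; a_3 = 424; b_3 = 134; c_3 = 42; p_4 = 142; q_4 = 314; p_5 = 170; q_5 = 208; a_6 = 492; b_6 = 446; c_6 = 34; p_7 = 100; q_7 = 316; p_8 = 124; q_8 = 512; q_9 = 288; p_10 = 222; q_10 = 120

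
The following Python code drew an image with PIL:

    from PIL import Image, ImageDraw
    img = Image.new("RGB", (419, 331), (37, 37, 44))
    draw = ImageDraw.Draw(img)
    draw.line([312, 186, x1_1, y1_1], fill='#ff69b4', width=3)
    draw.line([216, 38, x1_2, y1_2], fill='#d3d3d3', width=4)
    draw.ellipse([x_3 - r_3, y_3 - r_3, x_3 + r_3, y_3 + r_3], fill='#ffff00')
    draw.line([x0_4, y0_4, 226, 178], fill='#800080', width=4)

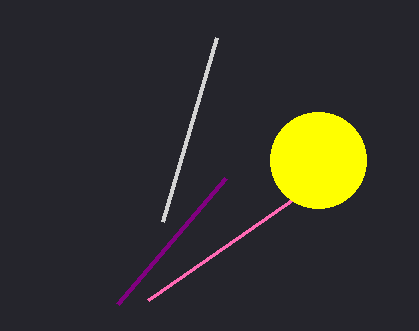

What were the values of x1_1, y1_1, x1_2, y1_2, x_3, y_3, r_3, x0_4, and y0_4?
x1_1 = 148, y1_1 = 300, x1_2 = 162, y1_2 = 222, x_3 = 318, y_3 = 160, r_3 = 48, x0_4 = 118, y0_4 = 304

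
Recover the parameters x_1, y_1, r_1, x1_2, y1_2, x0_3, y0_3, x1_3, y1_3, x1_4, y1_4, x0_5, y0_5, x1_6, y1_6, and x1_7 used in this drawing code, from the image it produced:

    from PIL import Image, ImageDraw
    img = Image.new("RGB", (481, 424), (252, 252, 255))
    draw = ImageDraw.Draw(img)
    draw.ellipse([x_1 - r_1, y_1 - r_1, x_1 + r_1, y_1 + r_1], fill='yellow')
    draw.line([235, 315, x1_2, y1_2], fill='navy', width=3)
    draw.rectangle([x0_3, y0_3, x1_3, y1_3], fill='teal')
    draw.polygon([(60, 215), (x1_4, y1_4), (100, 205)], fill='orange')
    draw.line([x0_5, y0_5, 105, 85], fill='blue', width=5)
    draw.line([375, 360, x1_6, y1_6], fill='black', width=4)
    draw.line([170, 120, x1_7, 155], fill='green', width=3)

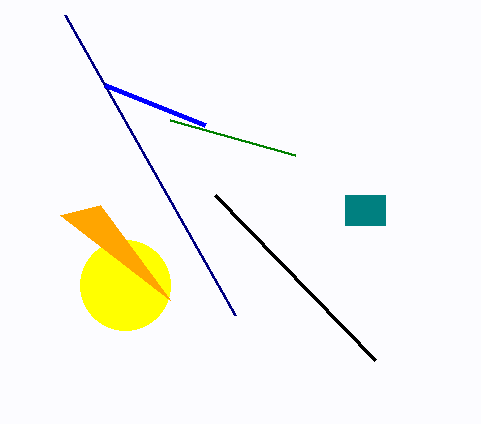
x_1 = 125, y_1 = 285, r_1 = 45, x1_2 = 65, y1_2 = 15, x0_3 = 345, y0_3 = 195, x1_3 = 385, y1_3 = 225, x1_4 = 170, y1_4 = 300, x0_5 = 205, y0_5 = 125, x1_6 = 215, y1_6 = 195, x1_7 = 295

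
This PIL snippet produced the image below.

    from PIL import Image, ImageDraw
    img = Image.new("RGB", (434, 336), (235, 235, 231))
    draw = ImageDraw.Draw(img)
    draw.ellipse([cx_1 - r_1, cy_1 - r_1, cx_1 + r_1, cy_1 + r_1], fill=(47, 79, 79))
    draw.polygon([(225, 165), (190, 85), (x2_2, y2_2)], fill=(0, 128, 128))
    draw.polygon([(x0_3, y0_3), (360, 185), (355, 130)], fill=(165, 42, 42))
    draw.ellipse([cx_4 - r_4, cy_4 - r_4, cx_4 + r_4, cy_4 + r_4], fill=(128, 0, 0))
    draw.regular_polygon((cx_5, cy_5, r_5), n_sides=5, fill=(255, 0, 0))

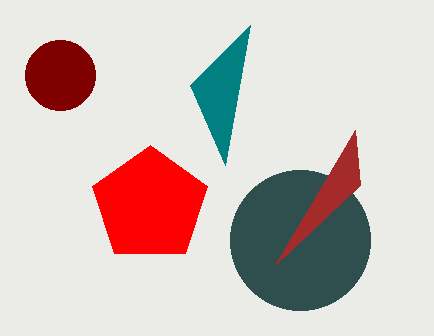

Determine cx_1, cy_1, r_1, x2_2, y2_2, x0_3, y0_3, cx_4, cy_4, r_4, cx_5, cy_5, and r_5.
cx_1 = 300
cy_1 = 240
r_1 = 70
x2_2 = 250
y2_2 = 25
x0_3 = 275
y0_3 = 265
cx_4 = 60
cy_4 = 75
r_4 = 35
cx_5 = 150
cy_5 = 205
r_5 = 60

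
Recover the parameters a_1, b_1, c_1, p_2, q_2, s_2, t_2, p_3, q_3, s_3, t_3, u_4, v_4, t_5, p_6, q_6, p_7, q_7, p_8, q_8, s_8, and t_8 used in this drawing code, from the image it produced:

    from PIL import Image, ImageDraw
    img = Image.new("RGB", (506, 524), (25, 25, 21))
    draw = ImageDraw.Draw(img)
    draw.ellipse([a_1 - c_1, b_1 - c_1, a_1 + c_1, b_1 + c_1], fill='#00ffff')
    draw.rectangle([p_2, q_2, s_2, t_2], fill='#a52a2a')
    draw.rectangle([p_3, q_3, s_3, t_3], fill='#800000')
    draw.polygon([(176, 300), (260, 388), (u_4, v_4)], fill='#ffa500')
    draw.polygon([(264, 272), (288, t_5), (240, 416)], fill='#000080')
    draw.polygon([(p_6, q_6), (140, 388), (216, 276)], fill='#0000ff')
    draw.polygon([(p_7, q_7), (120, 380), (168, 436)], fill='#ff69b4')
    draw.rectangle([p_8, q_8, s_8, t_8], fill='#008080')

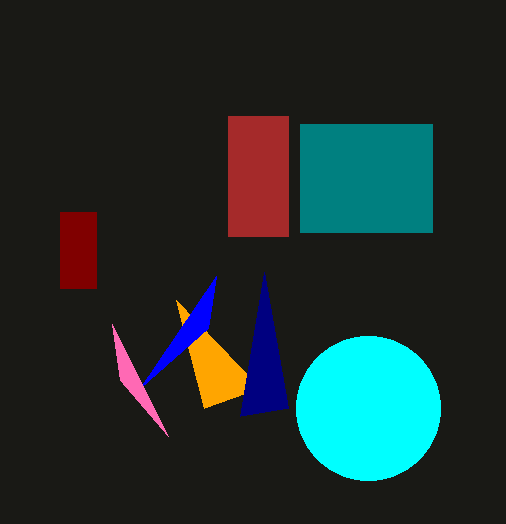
a_1 = 368, b_1 = 408, c_1 = 72, p_2 = 228, q_2 = 116, s_2 = 288, t_2 = 236, p_3 = 60, q_3 = 212, s_3 = 96, t_3 = 288, u_4 = 204, v_4 = 408, t_5 = 408, p_6 = 208, q_6 = 328, p_7 = 112, q_7 = 324, p_8 = 300, q_8 = 124, s_8 = 432, t_8 = 232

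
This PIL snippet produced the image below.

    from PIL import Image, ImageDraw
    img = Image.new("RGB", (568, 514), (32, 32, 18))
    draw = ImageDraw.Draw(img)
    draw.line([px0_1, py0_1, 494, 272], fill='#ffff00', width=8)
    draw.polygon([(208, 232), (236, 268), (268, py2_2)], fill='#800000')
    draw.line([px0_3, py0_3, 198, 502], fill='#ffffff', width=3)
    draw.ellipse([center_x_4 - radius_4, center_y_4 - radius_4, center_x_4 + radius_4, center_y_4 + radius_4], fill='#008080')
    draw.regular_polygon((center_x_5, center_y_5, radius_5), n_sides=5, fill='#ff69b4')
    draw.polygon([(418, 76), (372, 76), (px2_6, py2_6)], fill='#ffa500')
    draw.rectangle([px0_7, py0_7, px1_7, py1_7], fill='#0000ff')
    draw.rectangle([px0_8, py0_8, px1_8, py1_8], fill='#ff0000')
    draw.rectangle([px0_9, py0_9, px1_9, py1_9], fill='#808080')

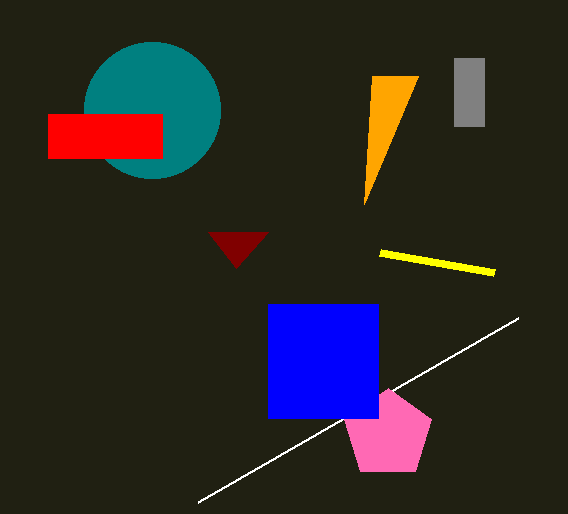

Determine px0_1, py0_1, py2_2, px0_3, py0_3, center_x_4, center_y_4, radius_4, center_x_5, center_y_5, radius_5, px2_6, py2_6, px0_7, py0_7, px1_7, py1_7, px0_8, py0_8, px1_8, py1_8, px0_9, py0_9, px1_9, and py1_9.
px0_1 = 380; py0_1 = 252; py2_2 = 232; px0_3 = 518; py0_3 = 318; center_x_4 = 152; center_y_4 = 110; radius_4 = 68; center_x_5 = 388; center_y_5 = 434; radius_5 = 46; px2_6 = 364; py2_6 = 204; px0_7 = 268; py0_7 = 304; px1_7 = 378; py1_7 = 418; px0_8 = 48; py0_8 = 114; px1_8 = 162; py1_8 = 158; px0_9 = 454; py0_9 = 58; px1_9 = 484; py1_9 = 126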